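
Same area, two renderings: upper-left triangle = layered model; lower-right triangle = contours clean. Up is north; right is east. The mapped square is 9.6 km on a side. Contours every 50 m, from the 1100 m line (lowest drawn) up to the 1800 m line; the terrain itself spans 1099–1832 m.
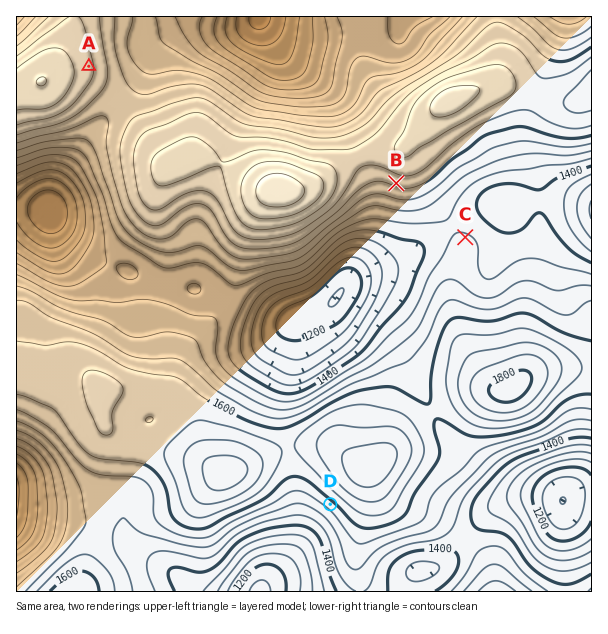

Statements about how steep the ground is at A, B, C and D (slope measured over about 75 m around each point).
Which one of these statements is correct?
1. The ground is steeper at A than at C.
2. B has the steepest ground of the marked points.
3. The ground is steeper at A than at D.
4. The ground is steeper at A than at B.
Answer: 1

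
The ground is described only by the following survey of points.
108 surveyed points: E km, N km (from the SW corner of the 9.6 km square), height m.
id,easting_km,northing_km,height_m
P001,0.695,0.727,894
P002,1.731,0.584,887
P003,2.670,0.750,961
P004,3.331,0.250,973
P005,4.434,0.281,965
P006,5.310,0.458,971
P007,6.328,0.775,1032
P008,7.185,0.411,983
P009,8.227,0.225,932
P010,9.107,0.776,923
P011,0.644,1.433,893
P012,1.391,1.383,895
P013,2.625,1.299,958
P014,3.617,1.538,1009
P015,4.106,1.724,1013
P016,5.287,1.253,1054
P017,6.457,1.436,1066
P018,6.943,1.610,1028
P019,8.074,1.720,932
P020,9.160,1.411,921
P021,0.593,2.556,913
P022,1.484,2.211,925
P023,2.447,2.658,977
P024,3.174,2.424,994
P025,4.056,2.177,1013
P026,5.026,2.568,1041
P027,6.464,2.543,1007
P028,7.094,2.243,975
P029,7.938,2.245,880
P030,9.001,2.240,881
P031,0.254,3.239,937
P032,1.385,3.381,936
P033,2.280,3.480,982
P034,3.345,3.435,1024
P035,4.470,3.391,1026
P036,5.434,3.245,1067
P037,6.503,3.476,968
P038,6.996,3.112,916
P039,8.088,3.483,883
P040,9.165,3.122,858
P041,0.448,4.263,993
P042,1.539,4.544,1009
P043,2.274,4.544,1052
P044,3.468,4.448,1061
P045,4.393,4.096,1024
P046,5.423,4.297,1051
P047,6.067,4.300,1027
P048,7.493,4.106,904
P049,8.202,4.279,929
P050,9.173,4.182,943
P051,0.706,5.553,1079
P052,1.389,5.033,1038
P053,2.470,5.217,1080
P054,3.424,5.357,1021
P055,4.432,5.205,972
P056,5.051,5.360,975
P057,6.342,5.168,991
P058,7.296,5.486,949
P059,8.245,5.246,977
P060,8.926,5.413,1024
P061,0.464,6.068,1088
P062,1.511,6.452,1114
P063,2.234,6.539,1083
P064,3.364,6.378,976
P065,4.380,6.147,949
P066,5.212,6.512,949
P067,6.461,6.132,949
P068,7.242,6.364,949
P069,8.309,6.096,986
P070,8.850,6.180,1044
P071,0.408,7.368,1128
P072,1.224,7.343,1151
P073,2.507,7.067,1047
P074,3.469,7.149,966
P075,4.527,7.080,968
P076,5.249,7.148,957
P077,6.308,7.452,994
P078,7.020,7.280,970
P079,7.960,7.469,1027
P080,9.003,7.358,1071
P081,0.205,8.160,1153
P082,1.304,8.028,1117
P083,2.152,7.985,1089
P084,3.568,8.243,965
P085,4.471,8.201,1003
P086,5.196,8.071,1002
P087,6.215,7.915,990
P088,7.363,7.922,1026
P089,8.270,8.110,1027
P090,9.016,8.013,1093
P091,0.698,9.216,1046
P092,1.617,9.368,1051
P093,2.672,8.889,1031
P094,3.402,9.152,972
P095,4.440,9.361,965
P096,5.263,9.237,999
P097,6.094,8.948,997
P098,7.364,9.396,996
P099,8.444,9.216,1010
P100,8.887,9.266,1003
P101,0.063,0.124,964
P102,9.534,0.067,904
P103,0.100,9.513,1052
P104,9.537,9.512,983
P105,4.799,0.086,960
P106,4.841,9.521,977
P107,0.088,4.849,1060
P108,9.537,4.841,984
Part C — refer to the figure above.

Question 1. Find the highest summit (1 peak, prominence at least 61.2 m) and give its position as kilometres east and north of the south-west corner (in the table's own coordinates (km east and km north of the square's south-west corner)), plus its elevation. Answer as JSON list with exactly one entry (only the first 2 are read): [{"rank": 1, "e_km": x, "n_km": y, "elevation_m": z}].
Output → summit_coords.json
[{"rank": 1, "e_km": 0.34, "n_km": 8.04, "elevation_m": 1154}]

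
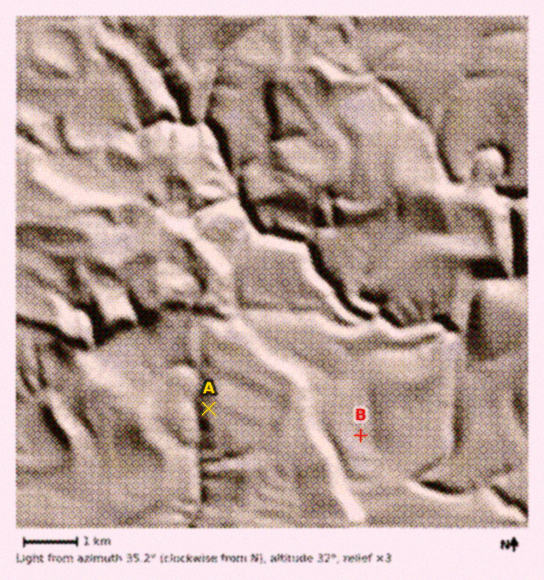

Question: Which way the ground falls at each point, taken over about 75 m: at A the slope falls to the W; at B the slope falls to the E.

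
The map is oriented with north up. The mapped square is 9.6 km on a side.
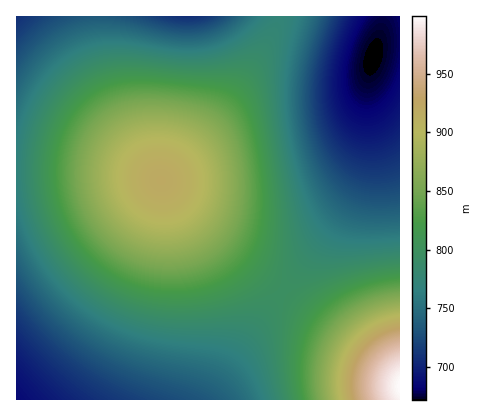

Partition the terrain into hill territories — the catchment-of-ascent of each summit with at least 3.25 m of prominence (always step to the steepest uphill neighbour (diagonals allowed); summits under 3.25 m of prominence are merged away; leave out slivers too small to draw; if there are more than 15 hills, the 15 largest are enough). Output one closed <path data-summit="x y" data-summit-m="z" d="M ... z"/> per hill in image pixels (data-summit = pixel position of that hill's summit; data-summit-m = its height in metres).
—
<path data-summit="162 180" data-summit-m="919" d="M382 16l-366 0 0 384 192 0 2-2 53-80 69-90 24-40 6-16 5-28 1-66 13-48z"/><path data-summit="400 386" data-summit-m="999" d="M400 16l-17 0-3 18-9 30-4 22-1 68-10 34-24 40-69 90-55 82 192 0z"/>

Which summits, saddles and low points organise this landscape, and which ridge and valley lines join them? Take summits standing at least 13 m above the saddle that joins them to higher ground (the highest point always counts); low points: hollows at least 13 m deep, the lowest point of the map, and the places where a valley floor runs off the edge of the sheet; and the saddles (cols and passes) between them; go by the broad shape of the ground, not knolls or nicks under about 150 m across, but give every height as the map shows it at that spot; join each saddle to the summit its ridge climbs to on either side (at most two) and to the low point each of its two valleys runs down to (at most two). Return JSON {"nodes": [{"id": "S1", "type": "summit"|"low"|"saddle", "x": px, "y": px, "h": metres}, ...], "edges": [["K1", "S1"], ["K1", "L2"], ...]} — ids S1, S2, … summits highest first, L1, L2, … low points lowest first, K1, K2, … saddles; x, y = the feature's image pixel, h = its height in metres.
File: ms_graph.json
{"nodes": [
{"id": "S1", "type": "summit", "x": 400, "y": 386, "h": 999},
{"id": "S2", "type": "summit", "x": 162, "y": 180, "h": 919},
{"id": "L1", "type": "low", "x": 374, "y": 58, "h": 672},
{"id": "L2", "type": "low", "x": 16, "y": 398, "h": 686},
{"id": "L3", "type": "low", "x": 188, "y": 16, "h": 707},
{"id": "L4", "type": "low", "x": 16, "y": 16, "h": 708},
{"id": "K1", "type": "saddle", "x": 282, "y": 292, "h": 797},
{"id": "K2", "type": "saddle", "x": 16, "y": 170, "h": 768},
{"id": "K3", "type": "saddle", "x": 98, "y": 16, "h": 734}],
"edges": [["K1", "S1"], ["K1", "S2"], ["K1", "L1"], ["K1", "L2"], ["K2", "S2"], ["K2", "L2"], ["K2", "L4"], ["K3", "S2"], ["K3", "L4"], ["K3", "L3"]]}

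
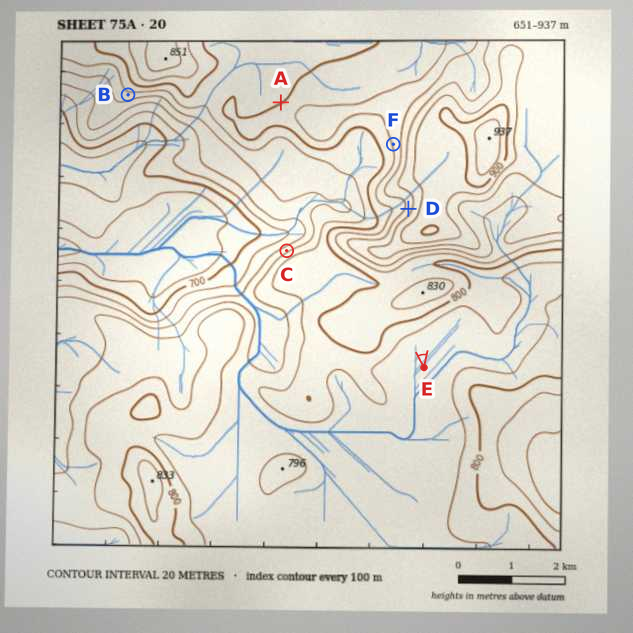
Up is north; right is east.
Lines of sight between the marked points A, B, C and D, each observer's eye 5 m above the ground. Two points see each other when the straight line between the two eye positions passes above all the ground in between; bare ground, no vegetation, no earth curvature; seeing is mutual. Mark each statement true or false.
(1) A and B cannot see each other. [true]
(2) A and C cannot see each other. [true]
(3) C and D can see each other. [false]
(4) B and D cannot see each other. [false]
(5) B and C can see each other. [true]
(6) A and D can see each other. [false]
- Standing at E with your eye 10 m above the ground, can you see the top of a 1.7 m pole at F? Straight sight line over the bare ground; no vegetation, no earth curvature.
no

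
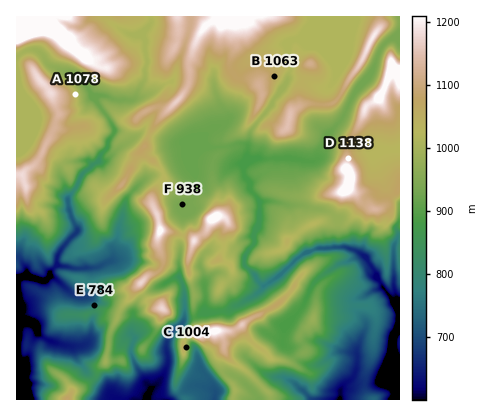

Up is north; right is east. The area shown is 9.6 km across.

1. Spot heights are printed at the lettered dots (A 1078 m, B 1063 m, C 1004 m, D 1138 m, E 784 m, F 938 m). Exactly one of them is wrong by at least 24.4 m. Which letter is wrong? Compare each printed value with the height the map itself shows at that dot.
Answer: A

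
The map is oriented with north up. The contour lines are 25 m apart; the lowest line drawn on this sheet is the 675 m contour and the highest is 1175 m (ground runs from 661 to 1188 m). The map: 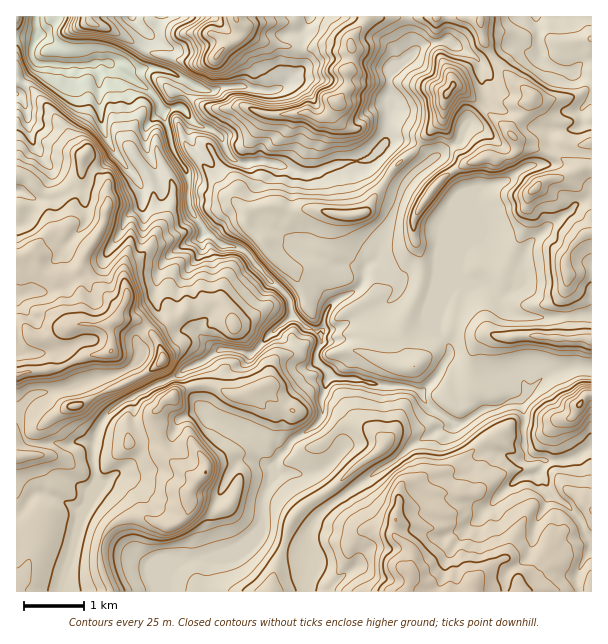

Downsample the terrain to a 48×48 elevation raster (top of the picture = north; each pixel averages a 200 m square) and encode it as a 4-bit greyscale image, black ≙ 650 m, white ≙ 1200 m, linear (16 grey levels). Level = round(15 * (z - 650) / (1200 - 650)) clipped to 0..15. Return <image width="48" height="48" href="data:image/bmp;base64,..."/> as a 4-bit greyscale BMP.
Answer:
<image width="48" height="48" href="data:image/bmp;base64,Qk32BAAAAAAAAHYAAAAoAAAAMAAAADAAAAABAAQAAAAAAIAEAAATCwAAEwsAABAAAAAAAAAAAAAAABEREQAiIiIAMzMzAERERABVVVUAZmZmAHd3dwCIiIgAmZmZAKqqqgC7u7sAzMzMAN3d3QDu7u4A////AKqpmqupiIiIiZqrqZqrzN7u7u7t3d3MvKqpmqupiIiIiImqqZqqu97+7d7t3dzMu6qpmruZiIiIiIiaqZmru97u3d3d3czMu6qqmrqZiIiIiIiJqZqru83u3MzM3MzMy6qqmaupmqmZiIiJqZqrvM7tzMy8zMzMu6qqmau7vMy5mZiJqpqrzM3dzMu7vMvMu6qqmaq7u8zLqpiImqmru83czMu7u7u7u6qqqZqru8zMqqmImqqaq73czLu6q7uqu6qqqZmqq8zcqqmIiZqpmrzMzLu7qqqru6qqqpmqq7zduamIiImqmavMy7u7qpmqqru6qpqqq7zNypmIiImaqpmru7uqqpmaqsy7qpqru7vMupmIiZmZqqmaqaqqqZmZmbu6qZq7u7vLmZmYiJmZmrqYiImqqpqqqbu7qpqru7u5mZmZmIiZmqqYiHiaqpq7urvMy6mqu7qpmZmqqpeZmZmYh3eImZq8y7u83bqaq8uZmaqqqpeJmYmYeIiIiImr3Lu7vMy6mrupqquqqYd4iHd3eIiIiHiavczMu7zMupmqqqqqmHZmZnd3eIiIiIiImt3dzMzMzciImZmqh3ZneIiZh4iIiIiIiMzd3d7cvdqIiIeJiHaIiIiJiIiIiIiIiMzd3d7cvMqpd4h4iHZ4iIiIiIiZmZmaqs3d3d7czLqZmql2d2Z4iIiIiIiZqqqqqszN3t7ty6qpqqqHZmZ3iIiIiIiZiIiZmbzN3c3tuqqqqqmYZod4iIiIiIiIiImZmbu8zMzduamqqpmHZ4d3eIeIiIiIiImaqbu7vMzdqZmZmZhlaIiHd4eIiIiIiIiburu7u7vMqZiIiYdWiIiId3eIiIiIiIiburu7u7q7qYh3d3VoiIiId3eIiIiIiIiruru7u7qqmYdlVVaIiIiIh3iJiIiIiImruqu7q7qZiYdURWiYiIiIh3iJiIiIiIiau5qruruYeIZUV4mIiImZmHiZiIiIiJmaq5mqqquXZ3ZFeImZmZmqqYeKiIiIiaqZqpmZqqunZmZGeIiJiJmJmYiKqIiIibuqqpmZmaqWZmZGeIh4d3d3iIiJqYiIiby6qpmImqqGZmU2d3d2ZmZmd4iImpmIiau7uph4mphlZWRGZmVlZmZmZniIiKq7qZmqu4d4mqZWVVNWZWZmZ3d3ZmeIiJq7u6qqqnZ4iYRVVTRWVWd4iIiIh2Z4mImqq7qqqmZnd1NVRDRERXiImZqqmGZ4qpiZu6qqmVVnZDNEQyQ1Z4maqru7mGZ4q6mau7qqmUVlMzMzMiNGeJmYmqvLp2Z4rLqqq7uqmUVDIiIiIkRERWZmZ4q7qHZ5vcuqq7uqmUQiIhEhE0M0VVVmZnirqXeJrNuqq6mYiUIRERERIzRomHdmZniruXd4m8qZqpiIiDERERESNFV5uph3d3irqXd3ipmamYiIiCESIiI0VFV5q6mId4iruYd3iImqmIiIiSESRFVVRFaJqqqYd3iaqYiIiImqmYiIiTESRnZUREVomrqYh3iJqpmJqqq6mIiIiA=="/>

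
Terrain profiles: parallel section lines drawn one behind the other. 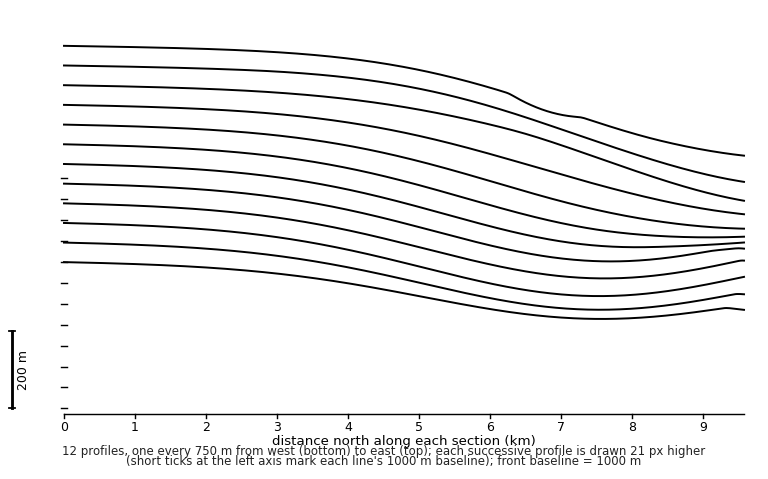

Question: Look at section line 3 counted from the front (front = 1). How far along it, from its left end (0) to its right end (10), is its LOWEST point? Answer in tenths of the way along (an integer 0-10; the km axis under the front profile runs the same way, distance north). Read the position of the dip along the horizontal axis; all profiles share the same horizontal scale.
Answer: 8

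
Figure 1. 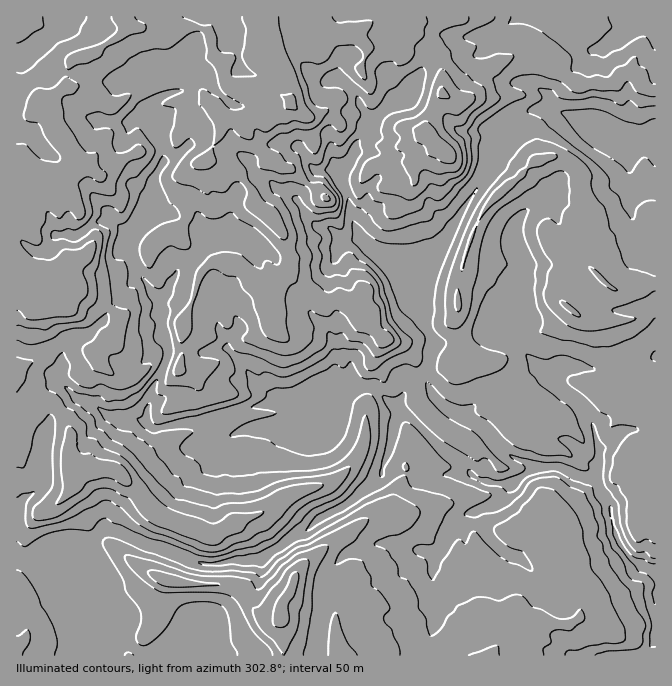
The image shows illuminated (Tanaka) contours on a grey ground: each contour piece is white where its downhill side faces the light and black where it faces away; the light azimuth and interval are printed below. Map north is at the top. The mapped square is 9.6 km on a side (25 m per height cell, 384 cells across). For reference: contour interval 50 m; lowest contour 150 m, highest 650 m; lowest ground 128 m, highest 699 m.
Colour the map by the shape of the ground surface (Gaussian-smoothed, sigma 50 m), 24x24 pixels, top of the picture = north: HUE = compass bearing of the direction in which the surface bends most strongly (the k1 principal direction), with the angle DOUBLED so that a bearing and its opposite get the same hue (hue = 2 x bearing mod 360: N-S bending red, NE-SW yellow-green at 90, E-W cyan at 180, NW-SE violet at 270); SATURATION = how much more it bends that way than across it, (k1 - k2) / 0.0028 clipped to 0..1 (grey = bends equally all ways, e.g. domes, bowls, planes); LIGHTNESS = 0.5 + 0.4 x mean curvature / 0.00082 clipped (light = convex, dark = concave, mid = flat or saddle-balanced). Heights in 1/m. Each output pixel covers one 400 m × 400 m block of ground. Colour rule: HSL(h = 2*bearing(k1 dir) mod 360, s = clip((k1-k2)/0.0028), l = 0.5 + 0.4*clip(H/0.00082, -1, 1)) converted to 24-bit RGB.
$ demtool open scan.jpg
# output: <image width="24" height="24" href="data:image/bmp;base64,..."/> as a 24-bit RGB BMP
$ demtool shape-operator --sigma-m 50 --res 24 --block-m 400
<image width="24" height="24" href="data:image/bmp;base64,Qk32BgAAAAAAADYAAAAoAAAAGAAAABgAAAABABgAAAAAAMAGAAATCwAAEwsAAAAAAAAAAAAAs4BzZnWFgXGIbX6Dk3t5dYJ3f39/end+d0JjpLYyb7dHS2mKjpqAjIGRfX+SUHCLnYGUkoOSoYKHlW1xoEBns3IyVNMeBqw6h6lfc16AfnR8fnN/gH5zmJJpbXRgaU9PNUChwcvmx8d/NFeHl41/k5FwbJhwSVV5kpN7gpCDmn6FgH+fi2qjk6yVf5qUJSPEmnrDeWZ5ent/hXOHbjVL94/ypsL/rrn/0ff6SCy09t/VHzldo5uCcJV1lnmDRT56lqCAg45xcpdze1Fwl4dijqyOf6mgpUzPhVxLdoB8e3l+ekOR0fr3u84bMxQALTMALTECBC8V9tXeky/ZQ5w3o4CpXZFrMSdstpmAh6l2ekdHdVVvobeRe5pxuy56QgkAtSolOEsiXYRGNKgZLgoFpDYf1u314Nf0vKveQ7hEADMH60+e66Xih342k3BNYqpvKYuLwVzFr4i2a36KqLiWpLmIJgAz3fDWKFzq99TySZBkRDtkh9O8qebie4CeVWWmuZ7W9dbzwnSvCiwHAE4H573ko6DDrpO+ZTnKHJJGQzm7vpiokqqTtceTGwAzwLuYJ5J6qTlE5a7Wao/RtvLceFZ1XnxPaXBTW2JHR49R2LXw69H6x3rlBi0Zy5BRYHFAYq9CpwQoBGgiXeJUz0QiMwAgo9+jh6OKVnOnOs3Ee9ONg9LAkkp0ilhcc3hHUXRXgIlweYRfXmY/OEor7ouPH2OQyIN0XqLMmQ1jneDO1wVvwZQPIO8aCVa+p8lzj4uAmH1oLq6DmtyNX1Irck0nrDcKkoMSbIs4ZIdXgXhgi3hjT4ZnR16T47qUEaaE0AeAftDQdxdEg8OhhJBvbJ9uZBOch8FojJRneqiFZNynMQgDkCsfH5ArfBvb2p/dX4PeN+u3LIxRVo4utW9kLYeR7F1bKUaJv7o+glU6WKCFc5eQma6upUttkzqqgqCYi3l0x7V5Kwcs2qvLjtrY67jiADq6leCybcNueCRJjj5Rj6ZkKlosbSE82Ok3QWpFNSqivrqqeIWkY6h1dVtITGqTgJhXg41WgKutnUwxGoSMcbeO0YyPVq6EEAJQ7dlie6AltiawiLivvcfaVVi+Oyhr89+/idfvFzdxwtB5ZYKfuE+ho1J0dFFOfItbcpBmU35HUVrFz3LWI7xRTLZDscJ3CAlH7+PFuli0KzVs2urEXmyMnTuFaWy5yvfRZCdkXh568eu+L1NSSlJ9oE14wnCKp9DaYmnHTkDPdqy0mGqU3tmyO5eYw01nEihkzqp9aU95T1mBz+CsW0GCbJXKh6HR4euyQCRTNDpo9O7XWUZ3SWtrS0Klvtqud0FTd7DOczHDcoufcW6p5rKPM4GXlxV/X7VzN50+s4HNgMrHi1R209CWGlVNcNVkrxxNelJmPl9t8cmoXmqTXmGkLUlmvrFvjr23Z4FkhF1dt65JD10R/7MjdS3eKk+g1ZPTbbisWHlBbkQ9iUwvmOebnS+oR3UQaCIlZ4NMR3ZFGMyc0KRmQTReg6K7eLuTlodle5SQjVujhKt4k02+fvV9WQMGJIVcfHkxqDxPlapXbj6n0/jkdxtr3GMHAEd4Za9xxJSYYrVLBi0m/8zMI0E4RbZXlliEoKyNZZOXcl+ooGWKcoekoxsrmeOiiDmHSS+Tp5Zbr69yNL5sZzUVDHdkzf7koQC8L4/R1I+FyzyMXaUqAGFU+dLsOXRXSnVMo8KES0uMV49YdZqle0pypMThrG7Q5q7jBkFb3Y3kj9HJiyx9rujusEPxXDYACU462mBzq4Jcx2Cw2PPjCB86YKRE7cfsoNnqcaPTekJxapNzdlBUgb+CS4mO05xKd8tBYhZ9XLcqyIZmeV/NimEdUEQcD786W+ezMWScopbf1fXct0sVJhpEM2VTkLlphWNBXjc/eGligIFYjV+8qcB6gD4903VVVm0cNZF2rWO/gMuSalCOwn3J1PfxnmPxhCnBEJ83JWAo7Tw/66vtaWrMMJunS7AwVB0YSk0mho07l1FHTZVvulZzr69IXWdGu2e6Q1vVLKRMp2M5ZYGNU5x5485vMD8SnQ1iaeiEO4A+KNNVab5zy1Bwhy8+gSdUd9bb0NP1qIrojcnbWnZaU5mr36/luXi2Ym1Xc3lLSGV7gsSTmlihf7BotBt7rZrHKJ6OzVXO0bGbJKl0oWZSR2CwxIXNh5/AiMvNRU4kQXxbv2FhcqqTWX1sZWhGv2B3i4nAh6fFT12npnhqVFSG0uKhPkR+m2eEdI3EblCyxICEhVWzw3IxJ8aTKa5kq7hBfzZjwJ6vT4GBnXla"/>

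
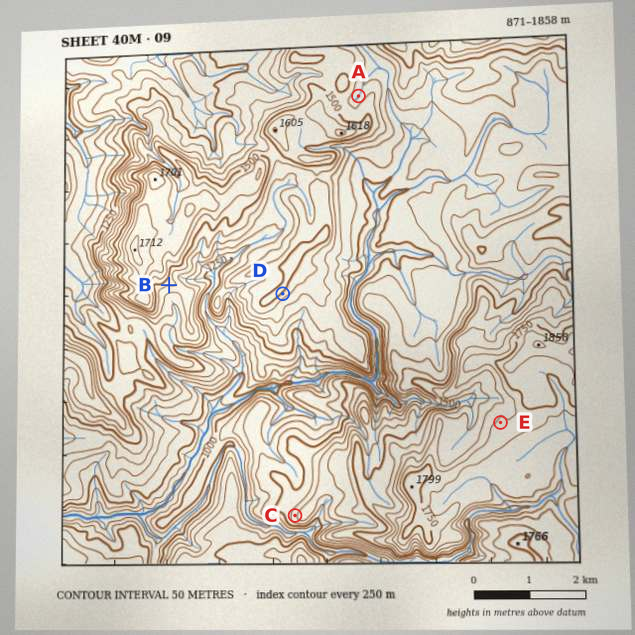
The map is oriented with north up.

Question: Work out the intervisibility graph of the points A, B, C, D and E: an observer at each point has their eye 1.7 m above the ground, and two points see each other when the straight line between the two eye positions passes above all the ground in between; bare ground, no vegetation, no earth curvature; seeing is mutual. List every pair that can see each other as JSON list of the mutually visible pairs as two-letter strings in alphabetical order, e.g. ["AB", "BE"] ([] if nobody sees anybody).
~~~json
["BC", "BE", "CD", "DE"]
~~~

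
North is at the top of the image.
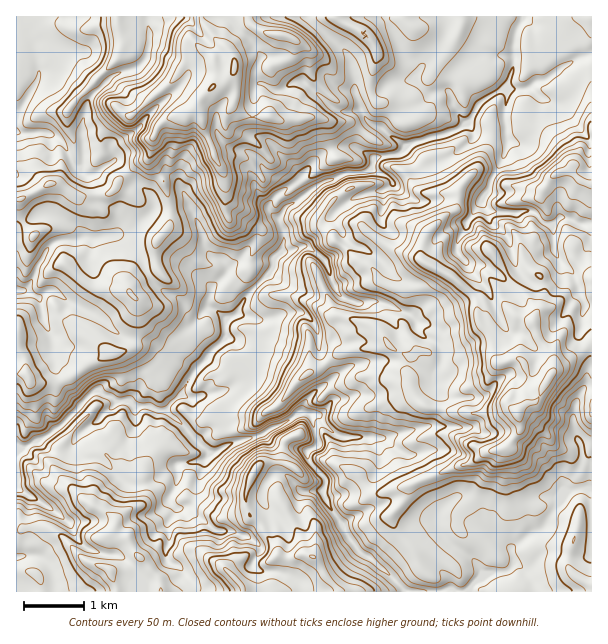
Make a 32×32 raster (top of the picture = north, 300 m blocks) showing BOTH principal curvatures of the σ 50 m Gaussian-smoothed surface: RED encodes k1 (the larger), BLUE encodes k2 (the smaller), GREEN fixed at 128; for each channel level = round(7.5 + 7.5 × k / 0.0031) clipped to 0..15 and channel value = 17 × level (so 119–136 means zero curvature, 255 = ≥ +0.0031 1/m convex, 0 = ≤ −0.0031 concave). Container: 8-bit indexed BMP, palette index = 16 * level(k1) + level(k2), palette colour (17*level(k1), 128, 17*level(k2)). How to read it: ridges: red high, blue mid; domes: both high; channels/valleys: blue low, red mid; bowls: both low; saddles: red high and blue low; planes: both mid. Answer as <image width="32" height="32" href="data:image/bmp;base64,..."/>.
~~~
<image width="32" height="32" href="data:image/bmp;base64,Qk02CAAAAAAAADYEAAAoAAAAIAAAACAAAAABAAgAAAAAAAAEAAATCwAAEwsAAAABAAAAAAAAAIAAABGAAAAigAAAM4AAAESAAABVgAAAZoAAAHeAAACIgAAAmYAAAKqAAAC7gAAAzIAAAN2AAADugAAA/4AAAACAEQARgBEAIoARADOAEQBEgBEAVYARAGaAEQB3gBEAiIARAJmAEQCqgBEAu4ARAMyAEQDdgBEA7oARAP+AEQAAgCIAEYAiACKAIgAzgCIARIAiAFWAIgBmgCIAd4AiAIiAIgCZgCIAqoAiALuAIgDMgCIA3YAiAO6AIgD/gCIAAIAzABGAMwAigDMAM4AzAESAMwBVgDMAZoAzAHeAMwCIgDMAmYAzAKqAMwC7gDMAzIAzAN2AMwDugDMA/4AzAACARAARgEQAIoBEADOARABEgEQAVYBEAGaARAB3gEQAiIBEAJmARACqgEQAu4BEAMyARADdgEQA7oBEAP+ARAAAgFUAEYBVACKAVQAzgFUARIBVAFWAVQBmgFUAd4BVAIiAVQCZgFUAqoBVALuAVQDMgFUA3YBVAO6AVQD/gFUAAIBmABGAZgAigGYAM4BmAESAZgBVgGYAZoBmAHeAZgCIgGYAmYBmAKqAZgC7gGYAzIBmAN2AZgDugGYA/4BmAACAdwARgHcAIoB3ADOAdwBEgHcAVYB3AGaAdwB3gHcAiIB3AJmAdwCqgHcAu4B3AMyAdwDdgHcA7oB3AP+AdwAAgIgAEYCIACKAiAAzgIgARICIAFWAiABmgIgAd4CIAIiAiACZgIgAqoCIALuAiADMgIgA3YCIAO6AiAD/gIgAAICZABGAmQAigJkAM4CZAESAmQBVgJkAZoCZAHeAmQCIgJkAmYCZAKqAmQC7gJkAzICZAN2AmQDugJkA/4CZAACAqgARgKoAIoCqADOAqgBEgKoAVYCqAGaAqgB3gKoAiICqAJmAqgCqgKoAu4CqAMyAqgDdgKoA7oCqAP+AqgAAgLsAEYC7ACKAuwAzgLsARIC7AFWAuwBmgLsAd4C7AIiAuwCZgLsAqoC7ALuAuwDMgLsA3YC7AO6AuwD/gLsAAIDMABGAzAAigMwAM4DMAESAzABVgMwAZoDMAHeAzACIgMwAmYDMAKqAzAC7gMwAzIDMAN2AzADugMwA/4DMAACA3QARgN0AIoDdADOA3QBEgN0AVYDdAGaA3QB3gN0AiIDdAJmA3QCqgN0Au4DdAMyA3QDdgN0A7oDdAP+A3QAAgO4AEYDuACKA7gAzgO4ARIDuAFWA7gBmgO4Ad4DuAIiA7gCZgO4AqoDuALuA7gDMgO4A3YDuAO6A7gD/gO4AAID/ABGA/wAigP8AM4D/AESA/wBVgP8AZoD/AHeA/wCIgP8AmYD/AKqA/wC7gP8AzID/AN2A/wDugP8A/4D/AIanhoRzxneWp5Vzk/alp4WF1rfJtJGzwrOTlpiGhpXFppV11/fFpdeRhMb5tLDFpdemhoKAp7iWqISWlIaWx3WWhrXhsZTWpaHo15TGkOa06JZwo6enmIeFl5eFl4a3lcjH1JC1xreVkpWhkKDlhZXWlZC4l5Z3hpiHhoeFdZbF1qGAp9bH5aODdLW355aWtOig1pO2tnV2h4d3h5eWhdWQtMbnt4WDxZO3k7X3g8iRsKCktsbXlnV0hYWVhYZ1lLPGx5W3g5eWlLaShcf2kvTwodimhafn99WDpaamhXWGsdWVdZWXh6eVw4CSpvr008D4p6eVg3JzsfX42qWVtpXAgOakqJeVl7iSo7OgoOP2wOGAgIG0xqXl5JH0pdWEk6PUoPOg2JPHosK4hrT4kNCgw9m3l5aSkbHBpse2tZLVtaTYgPSggKGws5SXk7b3o+GwpLamp9i1tJG12dfGc8LWxtbHYLWlqLigxpaGc4X4obHHlpeXhnampbC0lfeGkdd1dsfmtoWVmKSip4d1hKf3xJKThZeHhnWF6bO1x9iSxnWGhpfI15WGp5OjpYd1htO2xqa3pqeVhYW2lpW2pLXIhJaop4OlloWFuKLHl4W20LaXp7emg4aEx7eEtpTGlNiSt5Vzdqi4uJWTkpGVc4HS6dazk6GFhoTYlMe3t6SEkbGThqenyKaRtpO4ksXXxaPhsLKz2JV0pdaklqWltqPC1ZbHhaioouiUhZXHsYKG+KC1t6aDk+b3kbWllLeEtdWQ2ZaWl5XFhIWVg5TGgLTykNi1g8X5xYCT55K3lKOm1rShhIV2hcinp5HFpLWyoaH5orXFdNbFsOfosbijyKajtaWFl4aGhdiVgfjG1YC26aPG2JLGx/eR4ZDUxKCygtdkhbimhZeE1nB198aBsJCm5oDGw6SBk/ZgseLA1qWXpPfntaTYhIPlcZb4l9OjxKCw9/OgoNfH96Wg5sbmhbemlLVhk5TD5pODhPeSs9aDw+TAsPH3lXSV+rCEdMjotJeXo6S4c4P2k3HmxILkobeDxMOg8IDFx6S1tINkdLfDkXGjo6WD0PijpPTClIGlp4a3pfWg1bGQsZLGg5eVlbK01/iipOj4oPfYxrPW5ujH+OTDoLWnt7i0otijl4d1tZSWhPXQ5qX2oJbHlcWTlJaSxKPFp4eGlaWkopOllYall4V1lfWQg4XnhJanx4G1ccSUk8Z0hoaXl5i4krWUl5eHhoeFc/ejcqa2p5bXkrW2xtaDpteUhpeGh5eCt5eFhYeHhoZj1piChdm0x5SDx/jWgHT3pYSXhqd2mJOoh4eXh4anppTYh3STs8WFlOPCkpDF5bSDp6eFp4aHlZWHh5c="/>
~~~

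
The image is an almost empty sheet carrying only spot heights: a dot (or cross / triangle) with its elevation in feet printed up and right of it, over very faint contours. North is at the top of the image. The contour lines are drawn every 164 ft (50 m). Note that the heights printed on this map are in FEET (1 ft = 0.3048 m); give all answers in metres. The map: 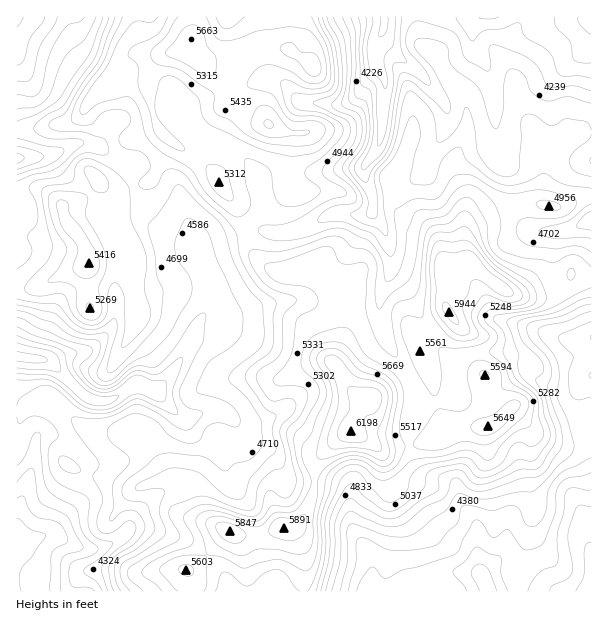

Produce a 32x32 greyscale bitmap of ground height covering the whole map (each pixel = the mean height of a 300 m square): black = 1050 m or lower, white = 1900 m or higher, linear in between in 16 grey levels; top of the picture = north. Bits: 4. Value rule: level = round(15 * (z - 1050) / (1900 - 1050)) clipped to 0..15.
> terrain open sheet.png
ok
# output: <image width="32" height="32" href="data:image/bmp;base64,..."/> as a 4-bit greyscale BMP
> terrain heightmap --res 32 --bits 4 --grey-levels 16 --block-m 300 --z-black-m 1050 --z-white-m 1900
<image width="32" height="32" href="data:image/bmp;base64,Qk12AgAAAAAAAHYAAAAoAAAAIAAAACAAAAABAAQAAAAAAAACAAATCwAAEwsAABAAAAAAAAAAAAAAABEREQAiIiIAMzMzAERERABVVVUAZmZmAHd3dwCIiIgAmZmZAKqqqgC7u7sAzMzMAN3d3QDu7u4A////ABE0R5q7uaqal1MzMzIjMiERNFeau7q6q6dUREMyIzMhESNFeJq8zMy4VEVEQzNDIREjVVeKvczduFVmVUNERCESNFZnmqqavLhnh2ZURFQyI0RWiIiYiaq5iJmHZmVUMjRVVniIh3iaypmph3iHZkQ0VVZnd3d3isy8yqqZqIdVRFVmd2ZnZ4vN7tu7u7mYZURVVmZVZmeKve7aq7vLqGVVVDNURWZ4mazu26uru6dURDNVM0Zneaqs7turq7qGVCIkZ1VFZ3iazdy6u6u5h1QSNFd2ZWZnirzKqru6qHZENFZ3h2VWZ4qrupu7zKhlVFZ5l4h2VmeJqqqavNuZh2WIiZiIdmZniaqqma3czKmIiJqYmHZmeaqqqoit3MuYmHiaqJdmZomaqpmIrNyoiIh4mpmHZmeIiJmYeJu7h3dmeKqYh2ZniIh3dmiZqod3ZXipmId3iZiZh3ZniJmIiIZ4iZiId5qZmZh1Z2eIdndmVniYiImqmZmXVGdmdlVmZUVXd4iamZqqqXRGZmVVZmVmd3iJqZqry7qFNmVVVWZlVniIipmrvLqYdTVlVUVVVURYmZqZq7upmFQlVFVFVEQzVpqqqru6qrljJERURUMzI0V5qrzLu7vJYiNFQ0RDIiNEaKq8y7u7uVITREMzMiESNFeZq7qqqqdSE0MyIyIR"/>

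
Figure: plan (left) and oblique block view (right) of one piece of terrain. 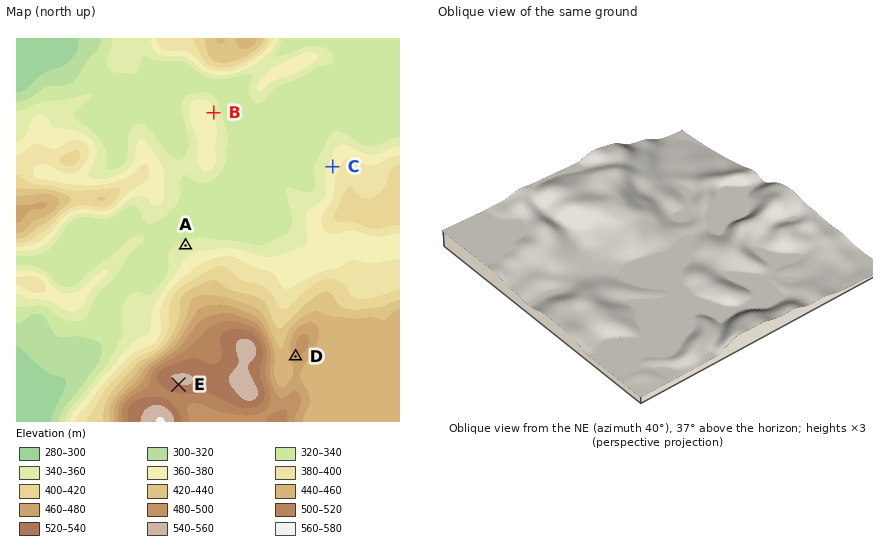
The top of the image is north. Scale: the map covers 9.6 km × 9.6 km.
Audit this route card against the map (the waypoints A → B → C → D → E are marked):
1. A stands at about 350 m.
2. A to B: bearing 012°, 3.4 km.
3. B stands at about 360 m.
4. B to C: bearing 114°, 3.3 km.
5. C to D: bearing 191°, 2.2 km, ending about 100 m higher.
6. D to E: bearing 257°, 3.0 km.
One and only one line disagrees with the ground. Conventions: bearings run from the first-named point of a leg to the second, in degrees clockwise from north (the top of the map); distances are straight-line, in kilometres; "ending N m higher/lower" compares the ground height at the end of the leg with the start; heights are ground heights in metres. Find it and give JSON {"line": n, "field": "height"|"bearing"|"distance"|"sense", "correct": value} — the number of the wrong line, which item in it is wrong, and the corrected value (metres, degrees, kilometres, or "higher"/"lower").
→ {"line": 5, "field": "distance", "correct": 4.8}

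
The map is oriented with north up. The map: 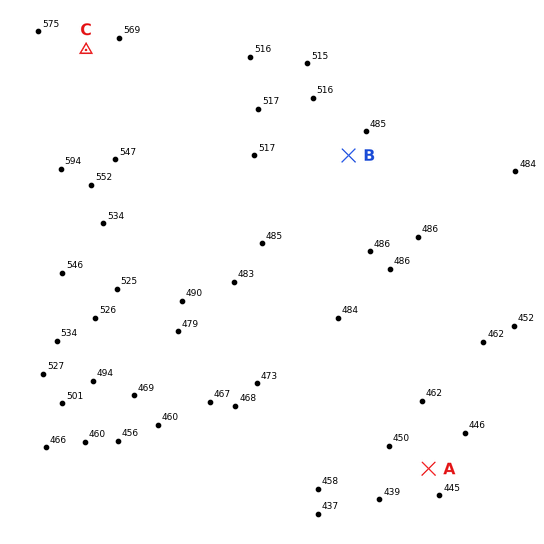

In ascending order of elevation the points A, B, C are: A B C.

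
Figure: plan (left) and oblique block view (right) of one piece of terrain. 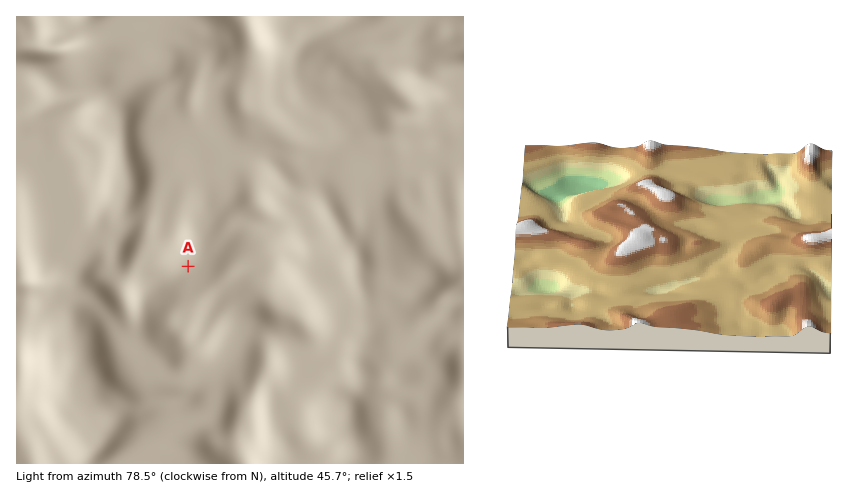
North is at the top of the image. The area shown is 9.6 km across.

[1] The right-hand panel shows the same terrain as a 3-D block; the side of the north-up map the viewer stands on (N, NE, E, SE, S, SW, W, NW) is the E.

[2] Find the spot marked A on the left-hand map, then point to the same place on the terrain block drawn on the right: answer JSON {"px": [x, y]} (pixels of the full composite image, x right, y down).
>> {"px": [657, 217]}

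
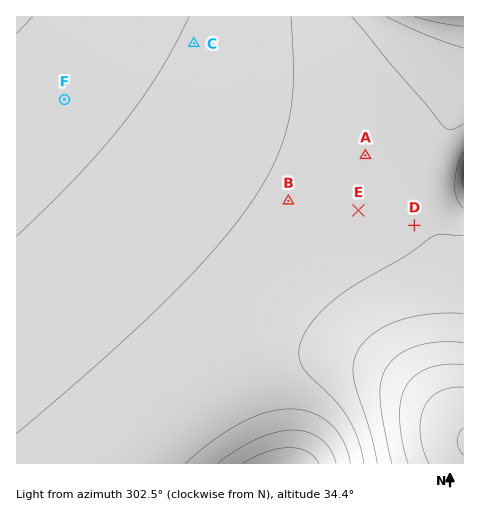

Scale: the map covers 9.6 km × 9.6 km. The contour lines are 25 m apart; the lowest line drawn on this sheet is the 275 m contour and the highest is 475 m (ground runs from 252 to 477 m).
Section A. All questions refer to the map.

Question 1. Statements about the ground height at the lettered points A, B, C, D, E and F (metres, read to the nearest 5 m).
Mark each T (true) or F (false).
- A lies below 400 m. T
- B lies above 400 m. F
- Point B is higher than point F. T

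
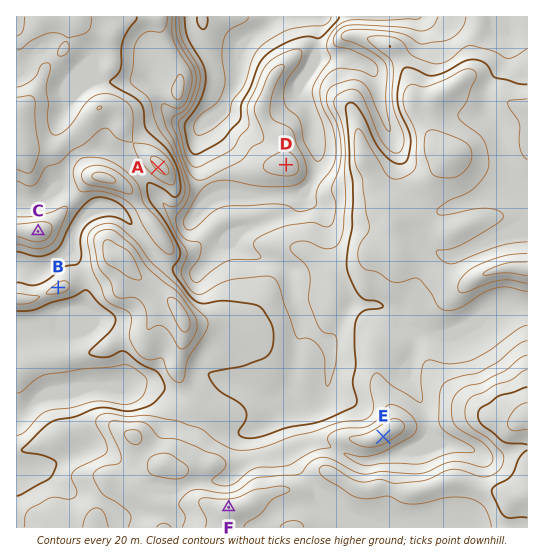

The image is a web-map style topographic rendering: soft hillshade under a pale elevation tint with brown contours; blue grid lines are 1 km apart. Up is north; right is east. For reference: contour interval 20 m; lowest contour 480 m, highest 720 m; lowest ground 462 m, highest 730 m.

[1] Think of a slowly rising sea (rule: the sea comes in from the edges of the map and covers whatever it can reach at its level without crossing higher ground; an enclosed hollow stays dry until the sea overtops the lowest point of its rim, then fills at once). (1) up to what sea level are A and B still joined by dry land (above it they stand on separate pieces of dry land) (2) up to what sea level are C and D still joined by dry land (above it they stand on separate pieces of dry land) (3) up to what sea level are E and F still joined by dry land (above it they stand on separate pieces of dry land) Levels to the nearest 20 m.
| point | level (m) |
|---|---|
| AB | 600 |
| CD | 540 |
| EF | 640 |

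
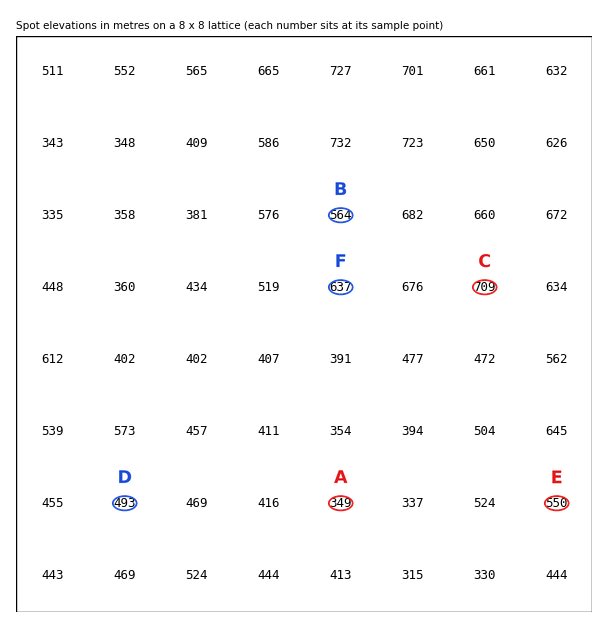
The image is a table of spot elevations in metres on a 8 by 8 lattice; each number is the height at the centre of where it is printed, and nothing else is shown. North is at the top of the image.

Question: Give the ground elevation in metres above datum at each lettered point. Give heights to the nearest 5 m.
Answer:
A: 350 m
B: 565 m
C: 710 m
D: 495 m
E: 550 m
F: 635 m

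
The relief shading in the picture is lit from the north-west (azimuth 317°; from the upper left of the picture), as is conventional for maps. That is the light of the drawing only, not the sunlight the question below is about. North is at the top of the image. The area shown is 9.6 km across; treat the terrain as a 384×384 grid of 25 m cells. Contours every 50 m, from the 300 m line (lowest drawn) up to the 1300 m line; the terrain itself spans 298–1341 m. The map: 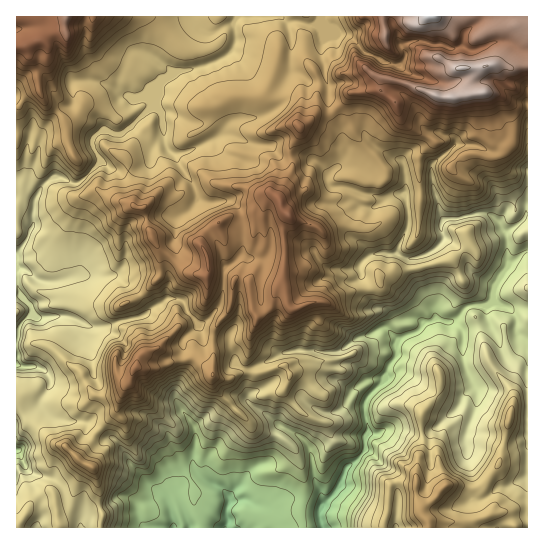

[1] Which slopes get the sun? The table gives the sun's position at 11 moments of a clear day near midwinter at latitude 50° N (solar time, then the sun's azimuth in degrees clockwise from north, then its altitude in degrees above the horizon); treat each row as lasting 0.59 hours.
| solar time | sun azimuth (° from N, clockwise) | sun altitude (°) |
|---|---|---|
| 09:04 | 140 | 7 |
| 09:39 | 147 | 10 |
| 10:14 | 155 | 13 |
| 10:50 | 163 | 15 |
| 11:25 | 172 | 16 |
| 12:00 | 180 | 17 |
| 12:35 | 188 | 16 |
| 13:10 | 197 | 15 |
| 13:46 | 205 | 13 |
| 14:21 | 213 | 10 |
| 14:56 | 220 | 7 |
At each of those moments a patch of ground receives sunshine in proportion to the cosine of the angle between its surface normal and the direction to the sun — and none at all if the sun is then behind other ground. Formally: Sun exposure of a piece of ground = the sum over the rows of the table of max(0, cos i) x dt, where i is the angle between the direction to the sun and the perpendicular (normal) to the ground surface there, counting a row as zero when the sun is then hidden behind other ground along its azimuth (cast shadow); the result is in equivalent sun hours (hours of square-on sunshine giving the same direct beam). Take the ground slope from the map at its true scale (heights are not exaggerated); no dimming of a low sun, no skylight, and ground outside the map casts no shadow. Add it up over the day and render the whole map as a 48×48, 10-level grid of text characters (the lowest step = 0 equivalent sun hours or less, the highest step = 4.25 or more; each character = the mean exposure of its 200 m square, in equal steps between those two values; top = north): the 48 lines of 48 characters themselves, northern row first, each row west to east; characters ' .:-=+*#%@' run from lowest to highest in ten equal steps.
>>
+=--=+++**+==-----==-.   :--:-=+#=-+--**==+-:::-
..:---*###*+==-::--:--:.....:::--::=%@%#+=-:====
:-=+#*##*++++=-::::---::::::..   ++:=...-::=-:-=
#+++@#**==--=++===+=::::-::..     =- :.      .::
##**##++==----+**=. .:::---:.. :.    :=+:  .:::-
%=+*=++===-==--.    ..::-::=::==*-.   :=+*++**#%
+=-=:...-===--..... ...::.  .:. -==*+.   .:. ==+
=#=--:.:::----:...::---:..  ..=#%@*.=@#=:-+**=*#
=%%=::--:..:--=----=++=-.   ..+##%%+=*%@@@@@@@*=
*+#*::-++--: ::-=====-:     -=+=++*#++#@@@%#*+++
==+---+=-=:.-:-::-=-::..=*=++====++%#=+*%#++==-=
==-:-::.   :-::-==-..:=**=#*====-+*%@@+.:=+*==-=
+=-*+. :-..::.:=:....    -**=====:+##=*%-  .==++
++=##+:.-=:.      ....   .::==----.:==*- -+#+#%%
+=++#%=   .    .-.        : :-::---:-====-=*@%+=
-=+  .        . :-:.      ..::==--=+==-=##=:#%%+
-=::. :-.    ::..-===-:: .:=:..:=*#=--:=#%@#+#*+
--:-=+*++-: :=-:.    :=+=.. .::---. :-==%@@@#++=
--==+***++%#=::.    .-=++:    .:.  ::===+=:.=+-=
---==+*++#*-      :=--==+#*-  ::::-+---:   ::-+.
=.:-==+**+*+-:.   ----=-==*#*:-+++**:-=.-=-:.:-=
=:--=====+=**- :=::====----++=::+##+-#*. :-.:=+*
--------=+=+*+-.-=:==---:-:.=*++=   --  .-*=+==:
-+-------=--=+*:.:-:  .::::::==-.. ..:=##=+#*=:.
:.==-::::....=***+=::.:.:--:..::.--=*%@%#-:+=:. 
=-.......   *%#@%*+-==::--.    .:==******%*--::-
 *=-:::.. .-+-.--+*-==--+-  . :=+%@%*+++=#%*-=+*
::+*+=---+*-    =%=:*=:=#++@@@-:--*%#+====. ..:-
-    :===-      :+:**+=##@@%*#@##%#=-:-:-:-::.:-
:   .:...      +:.=+:-%%%@%#%+=%#=:++:   .:..:--
::...::.      =-..:--+*#%%#%@@*  .::.   ..:. :::
+**-   .    :+-.:..-=+*=:  .:: :-::::.   ..:....
:=*+-  .:. :--=*+:.-:+=. ..::--++--:::.  .:=- ..
   -+=.:=:-##@@@#=- .=-+*---=++=++:..-=-:::==. .
..::-=: -=++%%@##%%%###+:=*-. -+::    :=-:::--  
--:.::-:-+@#=++##%@+-=-=++=+=--:-      -=-.... .
--::--=+=*%@#-:+#%%#: =#%#:-**:::.:--..==:.....-
=:.. :---+:-+*:.*#+##: -###-   ..=+++===..:  .--
=-.    .*#+*++*:=+####=:.+@@#++=:==::==..:..:-+-
#+:    ::+#*****++#**#%*=.:##+:..       .....-=:
=-=*=   .=#=**+*++++#%@%#*:==*#+.:      .  ...::
 ==*#+  ::+#=+++===+*##*+++-=**+.    ...     ::-
 :+++%%=++-**===-=++++-:=++=+=-.:  .: .     :==-
. .:=+%#=++=+=----=++==+++*=*=:--:..::.    .=+=:
..:::=+*+*+=-----:.==----=====...:--=-.:*+==-...
.:--:==+- :=--------::-----==:.  .---::*+=:: . :
.==-:---.-----=-=-==-::-----:::. .:--=:..   :---
-*=-:---+==-=====-====-----:-+=-::-=+*-----+#*-:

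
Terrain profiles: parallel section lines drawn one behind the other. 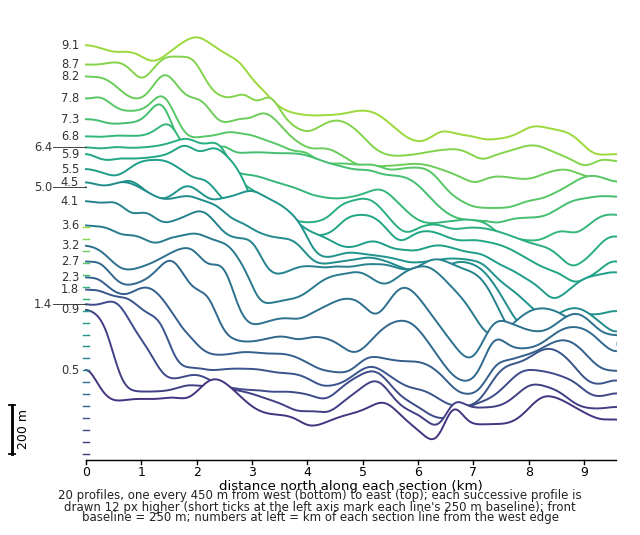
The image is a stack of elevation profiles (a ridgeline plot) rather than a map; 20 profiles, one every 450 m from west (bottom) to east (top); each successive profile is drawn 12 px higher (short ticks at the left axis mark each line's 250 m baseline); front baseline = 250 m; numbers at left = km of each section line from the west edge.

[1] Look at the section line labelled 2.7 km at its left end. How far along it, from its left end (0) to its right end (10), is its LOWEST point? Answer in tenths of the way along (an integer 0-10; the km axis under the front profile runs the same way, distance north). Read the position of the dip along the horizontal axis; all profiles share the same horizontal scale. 7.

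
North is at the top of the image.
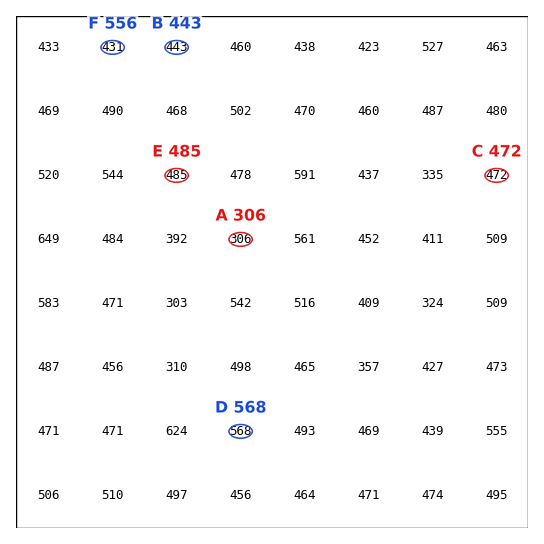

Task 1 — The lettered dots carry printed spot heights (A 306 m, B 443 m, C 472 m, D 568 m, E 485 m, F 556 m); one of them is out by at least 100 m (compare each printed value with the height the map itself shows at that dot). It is F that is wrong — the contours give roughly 431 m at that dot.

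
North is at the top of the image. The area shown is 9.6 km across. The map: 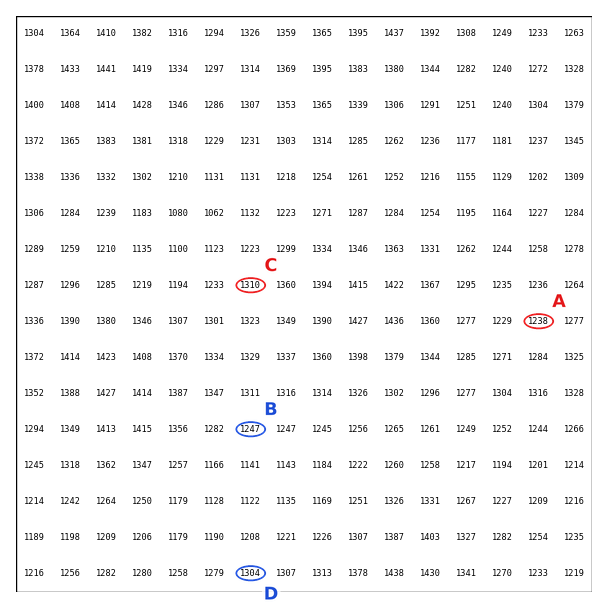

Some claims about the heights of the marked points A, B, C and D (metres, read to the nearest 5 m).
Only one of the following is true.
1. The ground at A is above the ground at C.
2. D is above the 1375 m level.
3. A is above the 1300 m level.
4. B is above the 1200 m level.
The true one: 4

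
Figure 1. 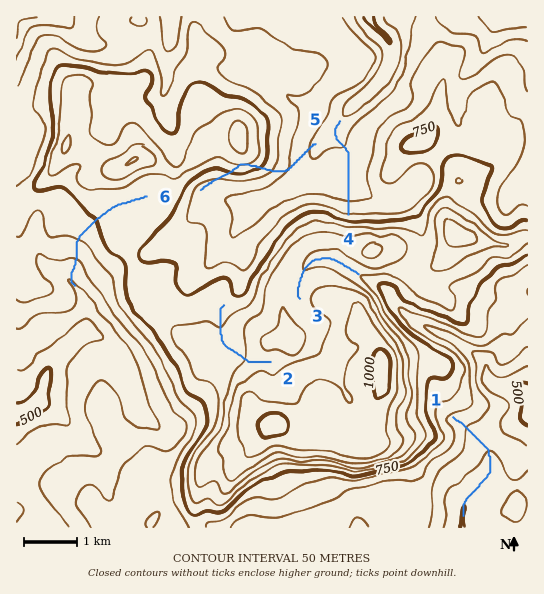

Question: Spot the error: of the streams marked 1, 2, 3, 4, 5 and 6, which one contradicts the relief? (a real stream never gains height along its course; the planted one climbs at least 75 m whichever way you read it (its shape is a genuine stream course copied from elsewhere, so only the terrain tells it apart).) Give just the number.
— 5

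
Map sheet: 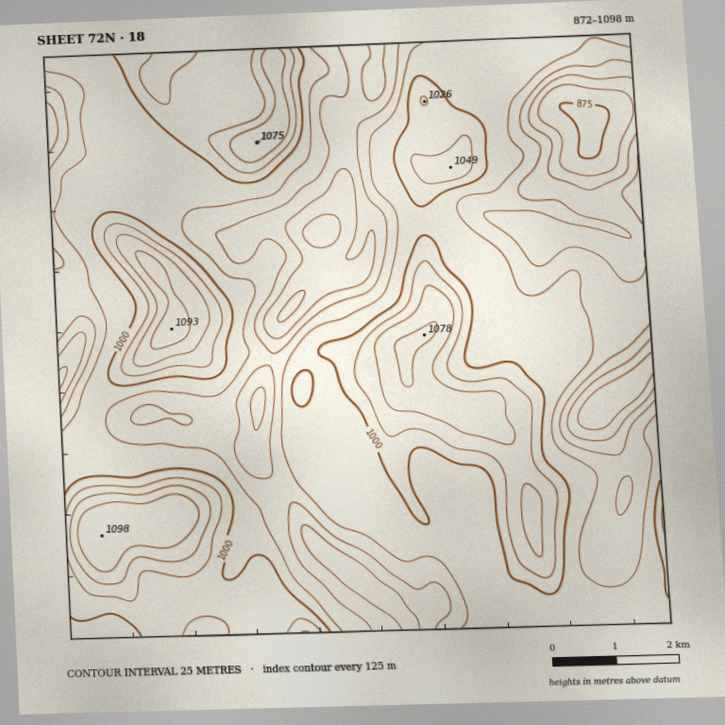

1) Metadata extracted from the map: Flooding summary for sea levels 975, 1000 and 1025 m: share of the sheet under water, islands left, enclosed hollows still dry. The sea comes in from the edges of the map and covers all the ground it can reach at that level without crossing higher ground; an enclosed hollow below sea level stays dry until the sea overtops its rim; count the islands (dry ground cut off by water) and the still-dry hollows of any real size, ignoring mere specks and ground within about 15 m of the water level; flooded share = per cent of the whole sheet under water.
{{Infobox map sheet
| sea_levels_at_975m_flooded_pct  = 36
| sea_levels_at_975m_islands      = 0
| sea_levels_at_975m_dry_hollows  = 0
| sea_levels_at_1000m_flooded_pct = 69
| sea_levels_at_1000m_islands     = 3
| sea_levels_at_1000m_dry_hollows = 0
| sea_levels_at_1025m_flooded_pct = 84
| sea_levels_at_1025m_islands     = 3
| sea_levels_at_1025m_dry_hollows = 0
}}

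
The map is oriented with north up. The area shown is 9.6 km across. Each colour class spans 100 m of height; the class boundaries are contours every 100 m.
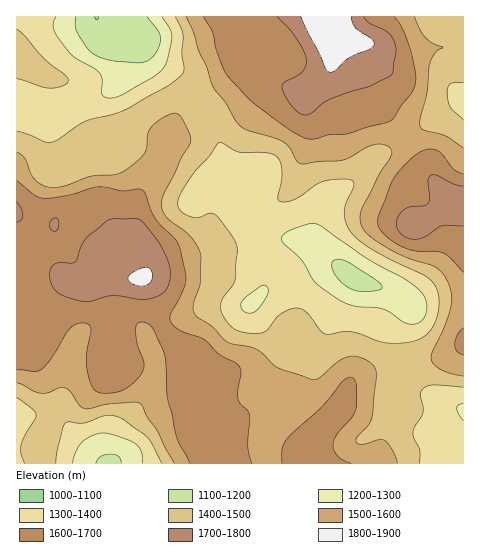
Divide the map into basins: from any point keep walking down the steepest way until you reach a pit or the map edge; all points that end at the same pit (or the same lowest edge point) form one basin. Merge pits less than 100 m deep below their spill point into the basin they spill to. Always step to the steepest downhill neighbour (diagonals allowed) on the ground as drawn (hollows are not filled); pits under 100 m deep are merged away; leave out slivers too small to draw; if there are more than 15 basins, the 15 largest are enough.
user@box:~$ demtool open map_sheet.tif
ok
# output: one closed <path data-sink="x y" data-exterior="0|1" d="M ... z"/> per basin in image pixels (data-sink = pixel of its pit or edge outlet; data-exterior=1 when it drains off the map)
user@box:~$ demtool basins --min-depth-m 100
<path data-sink="351 277" data-exterior="0" d="M336 39l-8 35-19 16-24-4-14-7-15-12-13-2-30 23-26 11-8 9-3 8 1 24-8 19-6 10-22 24-5 11-2 33 7 13 5 15-2 11-2 2 11 15 11 35 28 27 4 6 3 10-1 6 6 5 3 8 0 9-8 18 0 6 5 6 7 3 12 0 41-38 12-6 15 0 9 4 20 18 8 11 14-16 8-21 10-9 30-10 21-1 29-6 16-7 8-7 0-141-15-5-22-26-12-20-37-49-8-21-28-25z"/><path data-sink="97 17" data-exterior="1" d="M333 16l-317 1 1 317 20-2-2-24-4-9-6-7 13-2 17-8 7 0 18 7 8 0 24-11 29 0 3-2 2-11-3-9-9-19 2-33 5-11 22-24 6-10 8-19-1-24 6-12 5-5 26-11 30-23 13 2 15 12 14 7 24 4 19-16 3-8 5-25-5-12z"/><path data-sink="110 463" data-exterior="1" d="M125 277l-13 1-24 11-8 0-18-7-7 0-17 8-14 3 7 6 4 9 2 24-21 3 1 129 194-1-13-38 1-8 8-18 0-9-3-8-6-5 1-6-3-10-4-6-28-27-16-44-5-6z"/><path data-sink="463 92" data-exterior="1" d="M463 16l-129 0-3 9 11 32 28 25 8 21 37 49 12 20 22 26 10 5 5-1z"/><path data-sink="463 410" data-exterior="1" d="M463 345l-7 6-16 7-29 6-21 1-34 13-6 6-13 28-23 26-4 8-1 16 2 2 152 0z"/>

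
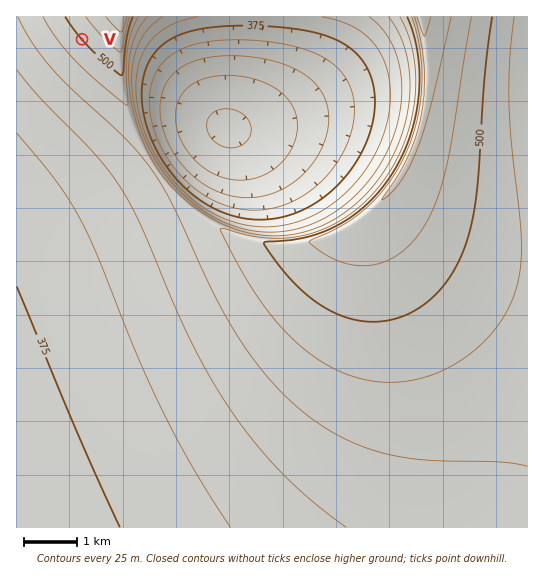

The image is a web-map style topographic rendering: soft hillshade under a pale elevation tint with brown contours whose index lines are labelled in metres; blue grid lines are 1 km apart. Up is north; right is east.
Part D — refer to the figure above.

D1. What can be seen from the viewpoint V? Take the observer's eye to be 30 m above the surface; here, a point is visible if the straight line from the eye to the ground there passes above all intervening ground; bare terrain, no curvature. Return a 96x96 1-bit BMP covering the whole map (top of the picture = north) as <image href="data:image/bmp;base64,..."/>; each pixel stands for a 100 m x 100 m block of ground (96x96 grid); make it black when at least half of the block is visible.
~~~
<image width="96" height="96" href="data:image/bmp;base64,Qk2+BAAAAAAAAD4AAAAoAAAAYAAAAGAAAAABAAEAAAAAAIAEAAATCwAAEwsAAAIAAAAAAAAA////AAAAAAD///////////4AAAD///////////wAAAD///////////gAAAD///////////AAAAD//////////+AAAAD//////////8AAAAD//////////8AAAAD//////////4AAAAD//////////wAAAAD//////////gAAAAD//////////gAAAAD//////////AAAAAD/////////+AAAAAD/////////8AAAAAD/////////8AAAAAD/////////4AAAAAD/////////4AAAAAD/////////wAAAAAD/////////wAAAAAD/////////gAAAAAD/////////gAAAAAD/////////AAAAAAD/////////AAAAAAD/////////AAAAAAD////////+AAAAAAD////////+AAAAAAD////////+AAAAAAD////////+AAAAAAD////////+AAAAAAD////////+AAAAAAD////////+AAAAAAD////////8AAAAAAD////////8AAAAAAD////////8AAAAAAD////////8AAAAAAD////////8AAAAAAD////////8AAAAAAD////////8AAAAAAD////////8AAAAAAD////////8AAAAAAD////////+AAAAAAD////////+AAAAAAD////////+AAAAAAD////////+AAAAAAD////////+AAAAAAD////////+AAAAAAD////////+AAAAAAD////////+AAAAAAD////////+AAAAAAD////////+AAAAAAD////////+AAAAAAD////////+AAAAAAD////////+AAAAAAD/////////gAAAAAD/////////4AAAAAD/////////+AAAAAD//////////gAAAAD//////////wAAAAD//////wAH/8AAAAD/////+AAAf+AAAAD/////4AAAH/AAAAD/////gAAAB/gAAAD/////AAAAAfwAAAD////+AAAAAHwAAAD////8AAAAAD4AAAD////4AAAAAA8AAAD////wAAAAAAcAAAD////gAAAAAAOAAAD////AAAAAAAHAAAD////AAAAAAAHAAAD///+AAAAAAADAAAD///8AAAAAAABgAAD///8AAAAAAABgAAD///4AAAAAAAAgAAD///4AAAAAAAAwAAD///wAAAAAAAAQAAD///wAAAAAAAAQAAD///wAAAAAAAAYAAD///gAAAAAAAAIAAD///gAAAAAAAAIAAD///gAAAAAAAAIAAD///AAAAAAAAAAAAD///AAAAAAAAAAAAD///AAAAAAAAAAAAD///AAAAAAAAAAAAD///AAAAAAAAAAAAD///AAAAAAAAAAAAD///AAAAAAAAAAAAD///AAAAAAAAAAAAD///AAAAAAAAAAAAD///AAAAAAAAAAAAD///AAAAAAAAAAAAD///AAAAAAAAAAAAD///AAAAAAAAAAAAD///AAAAAAAAAAAAD///AAAAAAAAAAAAA="/>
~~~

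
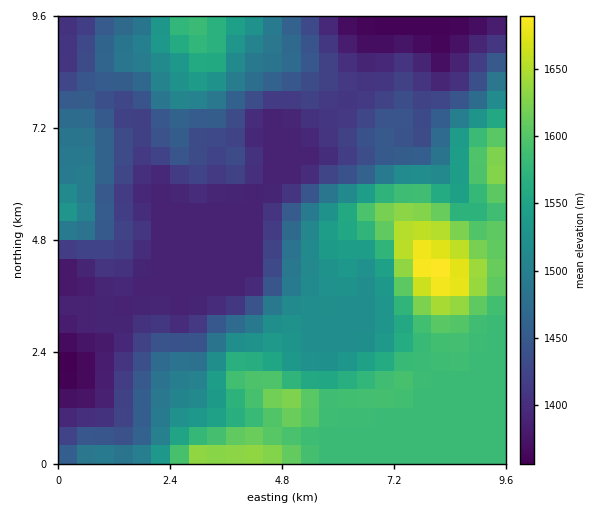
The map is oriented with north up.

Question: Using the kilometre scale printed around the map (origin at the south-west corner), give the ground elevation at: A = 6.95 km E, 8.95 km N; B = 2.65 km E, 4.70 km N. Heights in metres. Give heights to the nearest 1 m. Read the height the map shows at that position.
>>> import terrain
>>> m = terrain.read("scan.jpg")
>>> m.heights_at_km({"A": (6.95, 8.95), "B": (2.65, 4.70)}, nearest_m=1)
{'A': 1370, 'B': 1389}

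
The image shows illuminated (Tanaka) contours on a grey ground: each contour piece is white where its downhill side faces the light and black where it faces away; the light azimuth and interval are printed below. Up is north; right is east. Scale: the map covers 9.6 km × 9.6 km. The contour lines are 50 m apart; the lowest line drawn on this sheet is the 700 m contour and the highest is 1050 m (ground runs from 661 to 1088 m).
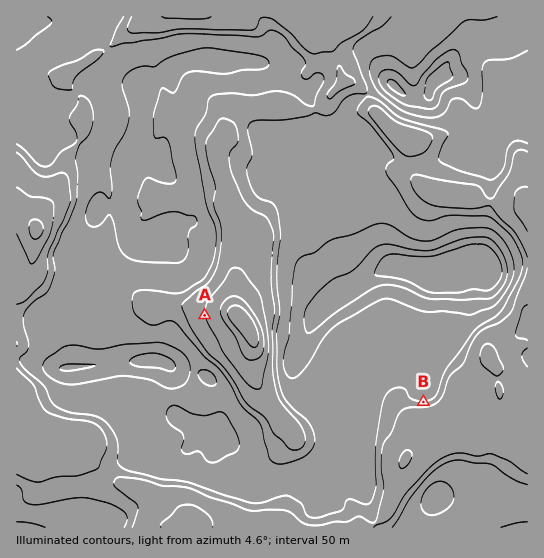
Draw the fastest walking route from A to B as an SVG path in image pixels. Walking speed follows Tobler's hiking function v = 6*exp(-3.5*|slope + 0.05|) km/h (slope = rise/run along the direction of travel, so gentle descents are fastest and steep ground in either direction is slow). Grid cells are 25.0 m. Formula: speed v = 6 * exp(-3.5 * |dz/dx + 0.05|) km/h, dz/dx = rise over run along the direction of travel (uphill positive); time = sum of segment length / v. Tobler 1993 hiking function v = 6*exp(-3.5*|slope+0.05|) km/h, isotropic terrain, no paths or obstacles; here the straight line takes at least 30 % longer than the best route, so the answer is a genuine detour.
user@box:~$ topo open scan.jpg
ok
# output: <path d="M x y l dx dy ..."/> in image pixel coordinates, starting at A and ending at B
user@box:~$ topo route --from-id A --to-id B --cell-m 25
<path d="M205 315l4 8 16 16 9 19 16 16 16 8 5 5 4 8 10 10 16 8 74 0 23-11 25 0"/>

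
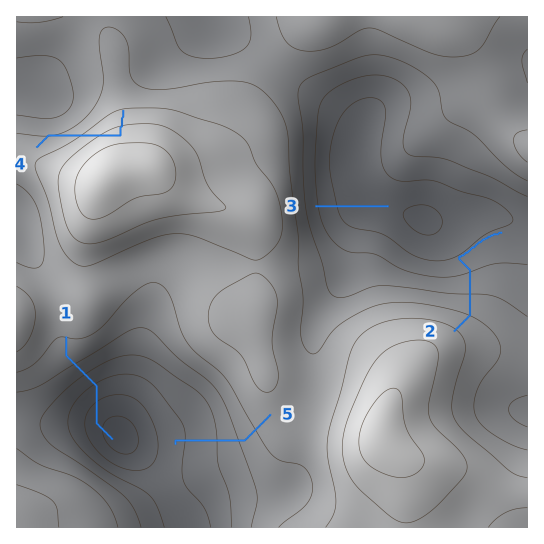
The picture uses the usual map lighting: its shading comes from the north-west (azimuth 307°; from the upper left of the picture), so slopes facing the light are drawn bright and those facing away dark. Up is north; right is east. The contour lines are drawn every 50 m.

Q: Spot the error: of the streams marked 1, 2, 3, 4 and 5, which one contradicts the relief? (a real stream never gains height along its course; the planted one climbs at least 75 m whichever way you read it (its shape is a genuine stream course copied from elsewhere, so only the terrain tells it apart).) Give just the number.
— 4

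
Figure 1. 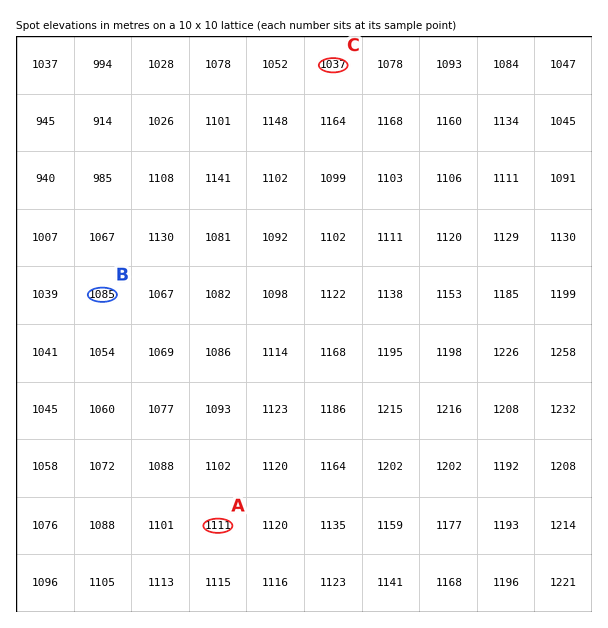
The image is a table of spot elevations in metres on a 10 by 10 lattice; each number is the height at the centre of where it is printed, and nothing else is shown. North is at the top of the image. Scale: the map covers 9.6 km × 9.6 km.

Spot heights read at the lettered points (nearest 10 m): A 1110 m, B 1080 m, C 1040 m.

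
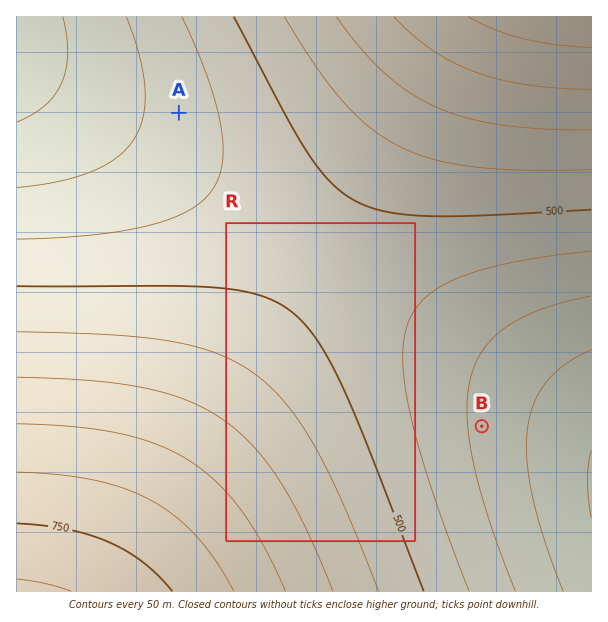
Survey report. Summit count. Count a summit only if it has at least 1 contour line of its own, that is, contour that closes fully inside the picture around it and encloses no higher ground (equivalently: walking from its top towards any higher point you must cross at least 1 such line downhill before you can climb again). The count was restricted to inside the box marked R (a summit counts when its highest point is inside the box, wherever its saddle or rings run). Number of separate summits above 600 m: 0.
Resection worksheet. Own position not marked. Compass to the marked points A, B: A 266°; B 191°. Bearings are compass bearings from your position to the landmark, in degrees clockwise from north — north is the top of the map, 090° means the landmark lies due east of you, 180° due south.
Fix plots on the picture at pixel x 548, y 87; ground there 650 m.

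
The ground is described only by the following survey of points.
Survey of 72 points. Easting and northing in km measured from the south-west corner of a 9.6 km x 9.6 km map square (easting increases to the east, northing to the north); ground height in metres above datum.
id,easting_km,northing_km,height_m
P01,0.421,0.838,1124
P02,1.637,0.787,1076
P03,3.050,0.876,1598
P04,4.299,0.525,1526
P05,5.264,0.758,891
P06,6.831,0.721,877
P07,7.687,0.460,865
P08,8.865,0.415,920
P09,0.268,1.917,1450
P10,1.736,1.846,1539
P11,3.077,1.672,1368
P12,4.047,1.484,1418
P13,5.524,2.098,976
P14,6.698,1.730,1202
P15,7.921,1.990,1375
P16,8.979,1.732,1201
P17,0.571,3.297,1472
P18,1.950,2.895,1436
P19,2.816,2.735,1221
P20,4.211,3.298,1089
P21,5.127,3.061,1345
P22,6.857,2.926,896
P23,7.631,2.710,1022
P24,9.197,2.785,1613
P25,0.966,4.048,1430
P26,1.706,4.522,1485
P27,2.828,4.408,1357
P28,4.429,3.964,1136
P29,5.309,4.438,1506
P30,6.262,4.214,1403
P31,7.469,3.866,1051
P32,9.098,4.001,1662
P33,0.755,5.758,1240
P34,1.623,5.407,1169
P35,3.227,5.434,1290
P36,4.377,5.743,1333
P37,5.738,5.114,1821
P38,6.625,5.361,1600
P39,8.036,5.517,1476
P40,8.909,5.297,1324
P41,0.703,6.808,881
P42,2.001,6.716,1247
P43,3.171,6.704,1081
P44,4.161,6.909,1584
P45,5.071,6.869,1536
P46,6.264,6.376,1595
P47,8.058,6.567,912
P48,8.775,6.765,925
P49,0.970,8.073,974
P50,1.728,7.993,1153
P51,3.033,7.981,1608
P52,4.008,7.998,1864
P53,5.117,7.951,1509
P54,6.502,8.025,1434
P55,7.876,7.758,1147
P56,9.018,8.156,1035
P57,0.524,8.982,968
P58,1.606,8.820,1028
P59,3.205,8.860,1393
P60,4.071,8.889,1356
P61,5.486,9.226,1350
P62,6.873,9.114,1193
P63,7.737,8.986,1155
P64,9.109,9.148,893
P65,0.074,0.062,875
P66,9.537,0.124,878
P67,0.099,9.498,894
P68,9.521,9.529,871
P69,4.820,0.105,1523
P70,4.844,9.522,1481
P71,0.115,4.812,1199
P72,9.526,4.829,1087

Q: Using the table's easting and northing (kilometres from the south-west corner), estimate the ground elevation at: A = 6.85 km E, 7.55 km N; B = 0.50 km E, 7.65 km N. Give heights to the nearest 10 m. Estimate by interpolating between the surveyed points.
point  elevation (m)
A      1430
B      1050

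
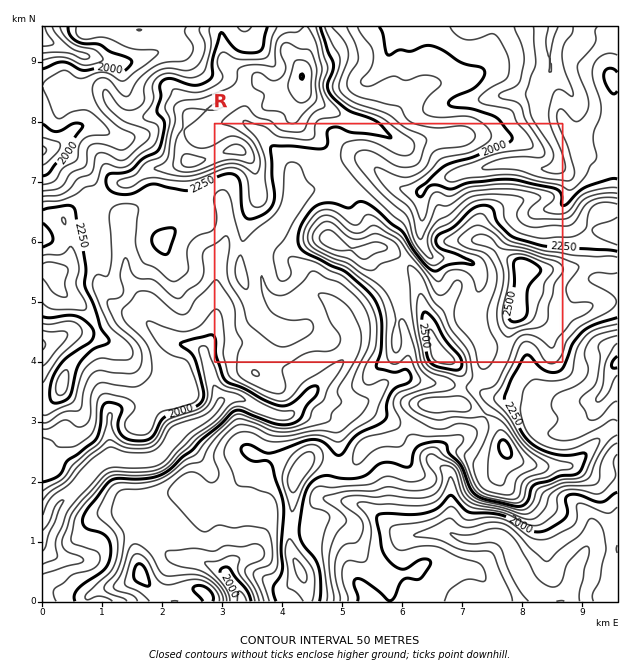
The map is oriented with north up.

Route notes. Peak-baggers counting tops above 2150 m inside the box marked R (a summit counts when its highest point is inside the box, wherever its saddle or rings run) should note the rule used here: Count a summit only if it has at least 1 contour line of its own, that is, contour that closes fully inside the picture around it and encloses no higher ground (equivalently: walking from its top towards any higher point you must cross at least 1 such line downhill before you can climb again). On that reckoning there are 5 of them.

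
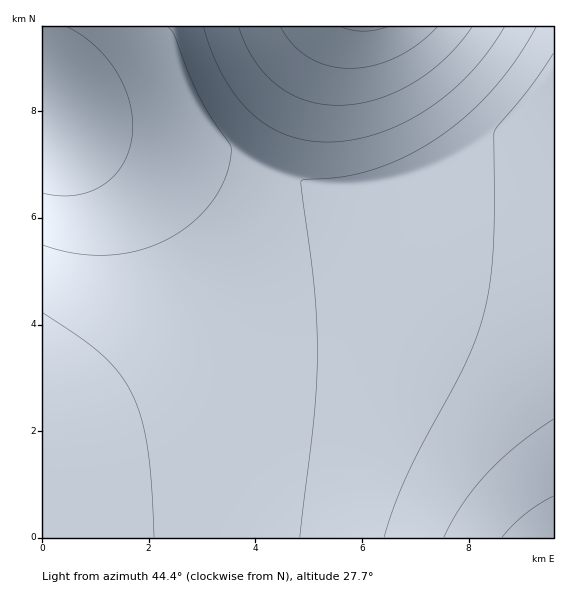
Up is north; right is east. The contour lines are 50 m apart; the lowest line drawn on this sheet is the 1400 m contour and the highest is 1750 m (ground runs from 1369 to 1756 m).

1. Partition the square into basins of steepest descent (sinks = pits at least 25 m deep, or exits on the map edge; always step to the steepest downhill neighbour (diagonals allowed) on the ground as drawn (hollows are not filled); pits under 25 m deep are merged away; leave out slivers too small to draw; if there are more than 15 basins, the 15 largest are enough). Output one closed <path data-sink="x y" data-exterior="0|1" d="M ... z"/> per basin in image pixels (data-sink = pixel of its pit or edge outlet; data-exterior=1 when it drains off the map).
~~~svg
<path data-sink="553 537" data-exterior="1" d="M553 26l-220 0-2 2-24 44-42 95-8 42-8 28-22 47-14 23-15 18-31 32-23 17-52 29-50 18 1 117 511-1z"/><path data-sink="43 107" data-exterior="1" d="M332 26l-290 1 1 394 49-18 52-29 23-17 31-32 15-18 14-23 22-47 8-28 8-42 42-95z"/>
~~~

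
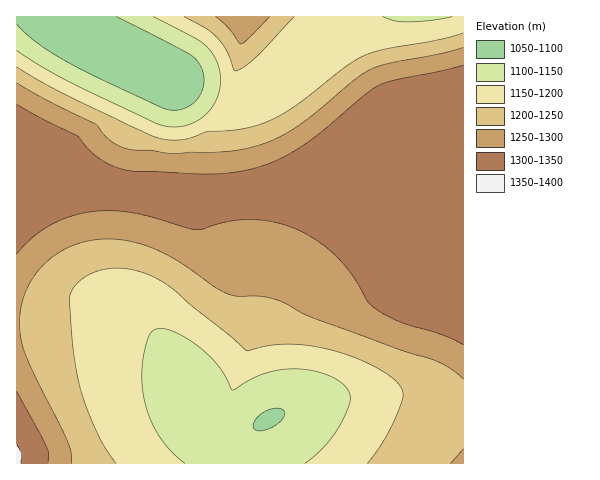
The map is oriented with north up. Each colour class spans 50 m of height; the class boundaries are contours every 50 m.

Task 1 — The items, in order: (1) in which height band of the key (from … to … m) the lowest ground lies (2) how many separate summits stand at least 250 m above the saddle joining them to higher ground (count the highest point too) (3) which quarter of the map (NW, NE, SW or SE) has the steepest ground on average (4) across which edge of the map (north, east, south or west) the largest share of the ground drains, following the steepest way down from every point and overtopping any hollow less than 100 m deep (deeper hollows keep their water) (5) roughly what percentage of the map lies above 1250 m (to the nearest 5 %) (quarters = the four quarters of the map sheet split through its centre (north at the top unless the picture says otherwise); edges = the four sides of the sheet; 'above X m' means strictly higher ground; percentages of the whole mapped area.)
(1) The lowest ground lies in the 1050–1100 m band.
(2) Counting only tops that stand 250 m proud, the map has 1 summit.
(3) The steepest ground, on average, is in the north-west quarter.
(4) Drainage is mainly to the south: more ground falls towards that edge than towards any other.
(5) About 45 % of the map lies above 1250 m.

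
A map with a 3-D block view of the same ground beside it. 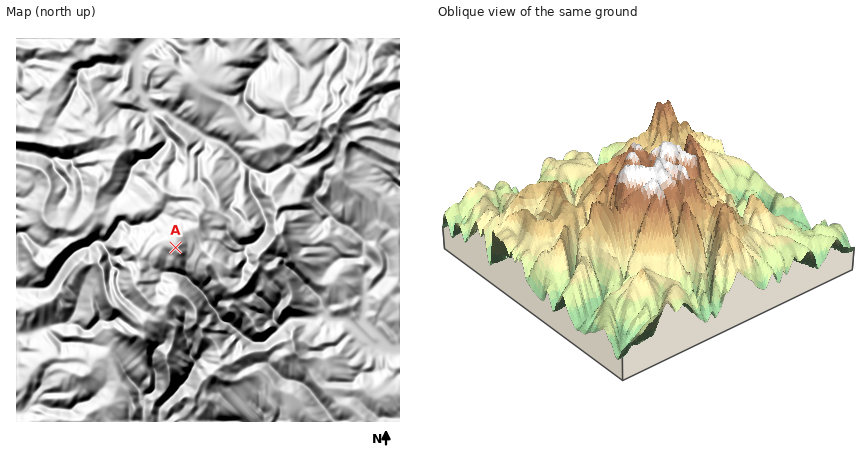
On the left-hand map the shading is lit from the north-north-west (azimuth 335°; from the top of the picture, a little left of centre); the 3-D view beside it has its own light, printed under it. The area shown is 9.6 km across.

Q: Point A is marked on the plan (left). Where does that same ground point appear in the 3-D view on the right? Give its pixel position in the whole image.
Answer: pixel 635 155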